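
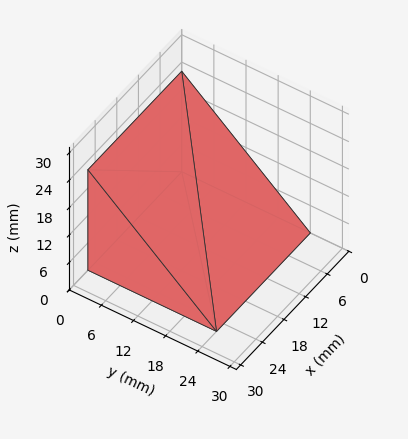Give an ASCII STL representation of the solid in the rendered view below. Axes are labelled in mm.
Reading the render: the shape is a wedge (ramp): 26 × 24 mm base, rising to 22 mm along the y=0 edge and sloping linearly to z=0 at y=24 (dimensions read to the nearest mm from the axis ticks). For the STL, each face is triangulated and given an outward normal.

solid part
  facet normal 0.0000 0.0000 -1.0000
    outer loop
      vertex 26.00 24.00 0.00
      vertex 26.00 0.00 0.00
      vertex 0.00 0.00 0.00
    endloop
  endfacet
  facet normal 0.0000 0.0000 -1.0000
    outer loop
      vertex 0.00 24.00 0.00
      vertex 26.00 24.00 0.00
      vertex 0.00 0.00 0.00
    endloop
  endfacet
  facet normal 0.0000 -1.0000 0.0000
    outer loop
      vertex 0.00 0.00 0.00
      vertex 26.00 0.00 0.00
      vertex 26.00 0.00 22.00
    endloop
  endfacet
  facet normal 0.0000 -1.0000 0.0000
    outer loop
      vertex 0.00 0.00 0.00
      vertex 26.00 0.00 22.00
      vertex 0.00 0.00 22.00
    endloop
  endfacet
  facet normal 0.0000 0.6757 0.7372
    outer loop
      vertex 0.00 0.00 22.00
      vertex 26.00 0.00 22.00
      vertex 26.00 24.00 0.00
    endloop
  endfacet
  facet normal 0.0000 0.6757 0.7372
    outer loop
      vertex 0.00 0.00 22.00
      vertex 26.00 24.00 0.00
      vertex 0.00 24.00 0.00
    endloop
  endfacet
  facet normal -1.0000 0.0000 0.0000
    outer loop
      vertex 0.00 0.00 22.00
      vertex 0.00 24.00 0.00
      vertex 0.00 0.00 0.00
    endloop
  endfacet
  facet normal 1.0000 0.0000 0.0000
    outer loop
      vertex 26.00 0.00 0.00
      vertex 26.00 24.00 0.00
      vertex 26.00 0.00 22.00
    endloop
  endfacet
endsolid part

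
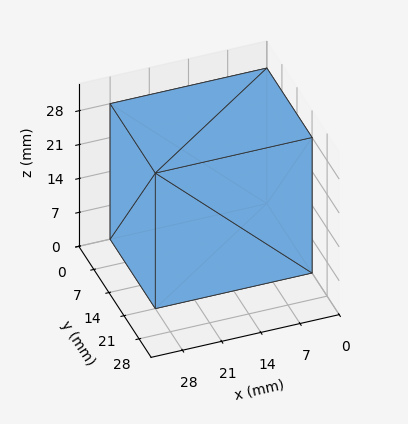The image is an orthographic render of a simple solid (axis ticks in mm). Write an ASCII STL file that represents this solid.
Reading the render: the shape is a rectangular box, roughly 28 × 21 mm footprint and 28 mm tall (dimensions read to the nearest mm from the axis ticks). For the STL, each face is triangulated and given an outward normal.

solid part
  facet normal 0.0000 0.0000 -1.0000
    outer loop
      vertex 28.00 21.00 0.00
      vertex 28.00 0.00 0.00
      vertex 0.00 0.00 0.00
    endloop
  endfacet
  facet normal 0.0000 0.0000 -1.0000
    outer loop
      vertex 0.00 21.00 0.00
      vertex 28.00 21.00 0.00
      vertex 0.00 0.00 0.00
    endloop
  endfacet
  facet normal 0.0000 0.0000 1.0000
    outer loop
      vertex 0.00 0.00 28.00
      vertex 28.00 0.00 28.00
      vertex 28.00 21.00 28.00
    endloop
  endfacet
  facet normal 0.0000 0.0000 1.0000
    outer loop
      vertex 0.00 0.00 28.00
      vertex 28.00 21.00 28.00
      vertex 0.00 21.00 28.00
    endloop
  endfacet
  facet normal 0.0000 -1.0000 0.0000
    outer loop
      vertex 0.00 0.00 0.00
      vertex 28.00 0.00 0.00
      vertex 28.00 0.00 28.00
    endloop
  endfacet
  facet normal 0.0000 -1.0000 0.0000
    outer loop
      vertex 0.00 0.00 0.00
      vertex 28.00 0.00 28.00
      vertex 0.00 0.00 28.00
    endloop
  endfacet
  facet normal 0.0000 1.0000 0.0000
    outer loop
      vertex 28.00 21.00 28.00
      vertex 28.00 21.00 0.00
      vertex 0.00 21.00 0.00
    endloop
  endfacet
  facet normal 0.0000 1.0000 0.0000
    outer loop
      vertex 0.00 21.00 28.00
      vertex 28.00 21.00 28.00
      vertex 0.00 21.00 0.00
    endloop
  endfacet
  facet normal -1.0000 0.0000 0.0000
    outer loop
      vertex 0.00 21.00 28.00
      vertex 0.00 21.00 0.00
      vertex 0.00 0.00 0.00
    endloop
  endfacet
  facet normal -1.0000 0.0000 0.0000
    outer loop
      vertex 0.00 0.00 28.00
      vertex 0.00 21.00 28.00
      vertex 0.00 0.00 0.00
    endloop
  endfacet
  facet normal 1.0000 0.0000 0.0000
    outer loop
      vertex 28.00 0.00 0.00
      vertex 28.00 21.00 0.00
      vertex 28.00 21.00 28.00
    endloop
  endfacet
  facet normal 1.0000 0.0000 0.0000
    outer loop
      vertex 28.00 0.00 0.00
      vertex 28.00 21.00 28.00
      vertex 28.00 0.00 28.00
    endloop
  endfacet
endsolid part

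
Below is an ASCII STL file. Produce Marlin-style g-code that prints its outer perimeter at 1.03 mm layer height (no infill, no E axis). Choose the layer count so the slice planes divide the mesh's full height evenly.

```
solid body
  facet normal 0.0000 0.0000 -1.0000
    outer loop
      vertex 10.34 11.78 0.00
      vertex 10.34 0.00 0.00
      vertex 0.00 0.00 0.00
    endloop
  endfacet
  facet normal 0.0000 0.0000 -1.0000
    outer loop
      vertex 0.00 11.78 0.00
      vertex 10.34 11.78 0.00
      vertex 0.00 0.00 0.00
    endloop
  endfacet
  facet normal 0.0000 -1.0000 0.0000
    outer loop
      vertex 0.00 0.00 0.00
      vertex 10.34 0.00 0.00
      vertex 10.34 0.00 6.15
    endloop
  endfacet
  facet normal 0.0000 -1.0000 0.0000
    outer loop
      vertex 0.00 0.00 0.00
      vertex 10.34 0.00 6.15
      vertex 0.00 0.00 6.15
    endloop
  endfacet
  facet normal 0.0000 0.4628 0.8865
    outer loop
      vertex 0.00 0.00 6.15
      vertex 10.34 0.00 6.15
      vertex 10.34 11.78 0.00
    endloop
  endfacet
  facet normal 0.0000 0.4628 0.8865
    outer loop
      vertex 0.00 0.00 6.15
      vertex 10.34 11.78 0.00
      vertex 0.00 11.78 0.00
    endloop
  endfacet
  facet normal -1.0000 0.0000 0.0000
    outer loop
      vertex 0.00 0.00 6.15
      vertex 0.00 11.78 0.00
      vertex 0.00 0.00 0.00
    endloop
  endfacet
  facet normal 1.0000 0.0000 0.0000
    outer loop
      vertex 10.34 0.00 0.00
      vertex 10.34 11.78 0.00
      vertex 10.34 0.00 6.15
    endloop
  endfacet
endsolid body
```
; perimeter-only toolpath
G21 ; units = mm
G90 ; absolute positioning
G28 ; home
; layer 1
G0 Z1.03
G0 X0.00 Y0.00
G1 X10.34 Y0.00
G1 X10.34 Y9.82
G1 X0.00 Y9.82
G1 X0.00 Y0.00
; layer 2
G0 Z2.05
G0 X0.00 Y0.00
G1 X10.34 Y0.00
G1 X10.34 Y7.85
G1 X0.00 Y7.85
G1 X0.00 Y0.00
; layer 3
G0 Z3.08
G0 X0.00 Y0.00
G1 X10.34 Y0.00
G1 X10.34 Y5.89
G1 X0.00 Y5.89
G1 X0.00 Y0.00
; layer 4
G0 Z4.10
G0 X0.00 Y0.00
G1 X10.34 Y0.00
G1 X10.34 Y3.93
G1 X0.00 Y3.93
G1 X0.00 Y0.00
; layer 5
G0 Z5.13
G0 X0.00 Y0.00
G1 X10.34 Y0.00
G1 X10.34 Y1.96
G1 X0.00 Y1.96
G1 X0.00 Y0.00
M2 ; end

The solid is a wedge (ramp): 10.3 × 11.8 mm base, rising to 6.15 mm along the y=0 edge and sloping linearly to z=0 at y=11.8. Slicing at Δz = 1.03 mm — 6 equal slices spanning the solid's height, so layer i sits at z = i·h/6 — gives 5 non-empty perimeters. Each is a 4-segment closed polygon; G0 lifts to the layer z and rapids to the start vertex, then G1 traces the edges. The cross-section shrinks linearly with z (the slice at the apex is degenerate and omitted).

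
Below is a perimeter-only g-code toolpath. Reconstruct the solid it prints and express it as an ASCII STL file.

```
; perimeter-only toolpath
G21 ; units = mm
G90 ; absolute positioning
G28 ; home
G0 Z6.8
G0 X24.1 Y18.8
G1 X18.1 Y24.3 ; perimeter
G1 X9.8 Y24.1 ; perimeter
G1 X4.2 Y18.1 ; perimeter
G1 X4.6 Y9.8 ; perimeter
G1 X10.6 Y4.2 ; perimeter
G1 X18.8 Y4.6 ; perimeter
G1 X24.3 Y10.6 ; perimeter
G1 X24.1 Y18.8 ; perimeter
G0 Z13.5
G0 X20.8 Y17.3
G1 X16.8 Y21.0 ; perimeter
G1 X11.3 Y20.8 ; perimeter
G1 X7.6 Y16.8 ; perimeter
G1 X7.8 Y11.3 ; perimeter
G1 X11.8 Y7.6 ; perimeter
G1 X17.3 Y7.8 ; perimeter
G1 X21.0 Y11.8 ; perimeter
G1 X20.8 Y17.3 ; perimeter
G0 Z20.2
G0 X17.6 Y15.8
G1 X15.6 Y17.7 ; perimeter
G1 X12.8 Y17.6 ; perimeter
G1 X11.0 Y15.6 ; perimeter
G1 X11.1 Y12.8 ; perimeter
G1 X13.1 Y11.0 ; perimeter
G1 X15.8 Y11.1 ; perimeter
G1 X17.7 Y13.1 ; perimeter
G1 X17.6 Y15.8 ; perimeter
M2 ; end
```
solid part
  facet normal 0.0000 0.0000 -1.0000
    outer loop
      vertex 8.3 27.3 0.0
      vertex 19.3 27.7 0.0
      vertex 27.3 20.3 0.0
    endloop
  endfacet
  facet normal 0.0000 0.0000 -1.0000
    outer loop
      vertex 0.9 19.3 0.0
      vertex 8.3 27.3 0.0
      vertex 27.3 20.3 0.0
    endloop
  endfacet
  facet normal 0.0000 0.0000 -1.0000
    outer loop
      vertex 1.3 8.3 0.0
      vertex 0.9 19.3 0.0
      vertex 27.3 20.3 0.0
    endloop
  endfacet
  facet normal 0.0000 0.0000 -1.0000
    outer loop
      vertex 9.3 0.9 0.0
      vertex 1.3 8.3 0.0
      vertex 27.3 20.3 0.0
    endloop
  endfacet
  facet normal 0.0000 0.0000 -1.0000
    outer loop
      vertex 20.3 1.3 0.0
      vertex 9.3 0.9 0.0
      vertex 27.3 20.3 0.0
    endloop
  endfacet
  facet normal 0.0000 0.0000 -1.0000
    outer loop
      vertex 27.7 9.3 0.0
      vertex 20.3 1.3 0.0
      vertex 27.3 20.3 0.0
    endloop
  endfacet
  facet normal 0.6098 0.6592 0.4401
    outer loop
      vertex 27.3 20.3 0.0
      vertex 19.3 27.7 0.0
      vertex 14.3 14.3 27.0
    endloop
  endfacet
  facet normal -0.0326 0.8977 0.4395
    outer loop
      vertex 19.3 27.7 0.0
      vertex 8.3 27.3 0.0
      vertex 14.3 14.3 27.0
    endloop
  endfacet
  facet normal -0.6592 0.6098 0.4401
    outer loop
      vertex 8.3 27.3 0.0
      vertex 0.9 19.3 0.0
      vertex 14.3 14.3 27.0
    endloop
  endfacet
  facet normal -0.8977 -0.0326 0.4395
    outer loop
      vertex 0.9 19.3 0.0
      vertex 1.3 8.3 0.0
      vertex 14.3 14.3 27.0
    endloop
  endfacet
  facet normal -0.6098 -0.6592 0.4401
    outer loop
      vertex 1.3 8.3 0.0
      vertex 9.3 0.9 0.0
      vertex 14.3 14.3 27.0
    endloop
  endfacet
  facet normal 0.0326 -0.8977 0.4395
    outer loop
      vertex 9.3 0.9 0.0
      vertex 20.3 1.3 0.0
      vertex 14.3 14.3 27.0
    endloop
  endfacet
  facet normal 0.6592 -0.6098 0.4401
    outer loop
      vertex 20.3 1.3 0.0
      vertex 27.7 9.3 0.0
      vertex 14.3 14.3 27.0
    endloop
  endfacet
  facet normal 0.8977 0.0326 0.4395
    outer loop
      vertex 27.7 9.3 0.0
      vertex 27.3 20.3 0.0
      vertex 14.3 14.3 27.0
    endloop
  endfacet
endsolid part

The G0 Z moves step by Δz≈6.8 mm. The G1 loops shrink linearly with z, so the solid tapers from its base footprint up to z≈27. Closing with a flat bottom cap and the tapered top and triangulating gives 14 facets — a regular 8-sided pyramid, base circumscribed radius ≈ 14.3 mm, apex at z ≈ 27 mm.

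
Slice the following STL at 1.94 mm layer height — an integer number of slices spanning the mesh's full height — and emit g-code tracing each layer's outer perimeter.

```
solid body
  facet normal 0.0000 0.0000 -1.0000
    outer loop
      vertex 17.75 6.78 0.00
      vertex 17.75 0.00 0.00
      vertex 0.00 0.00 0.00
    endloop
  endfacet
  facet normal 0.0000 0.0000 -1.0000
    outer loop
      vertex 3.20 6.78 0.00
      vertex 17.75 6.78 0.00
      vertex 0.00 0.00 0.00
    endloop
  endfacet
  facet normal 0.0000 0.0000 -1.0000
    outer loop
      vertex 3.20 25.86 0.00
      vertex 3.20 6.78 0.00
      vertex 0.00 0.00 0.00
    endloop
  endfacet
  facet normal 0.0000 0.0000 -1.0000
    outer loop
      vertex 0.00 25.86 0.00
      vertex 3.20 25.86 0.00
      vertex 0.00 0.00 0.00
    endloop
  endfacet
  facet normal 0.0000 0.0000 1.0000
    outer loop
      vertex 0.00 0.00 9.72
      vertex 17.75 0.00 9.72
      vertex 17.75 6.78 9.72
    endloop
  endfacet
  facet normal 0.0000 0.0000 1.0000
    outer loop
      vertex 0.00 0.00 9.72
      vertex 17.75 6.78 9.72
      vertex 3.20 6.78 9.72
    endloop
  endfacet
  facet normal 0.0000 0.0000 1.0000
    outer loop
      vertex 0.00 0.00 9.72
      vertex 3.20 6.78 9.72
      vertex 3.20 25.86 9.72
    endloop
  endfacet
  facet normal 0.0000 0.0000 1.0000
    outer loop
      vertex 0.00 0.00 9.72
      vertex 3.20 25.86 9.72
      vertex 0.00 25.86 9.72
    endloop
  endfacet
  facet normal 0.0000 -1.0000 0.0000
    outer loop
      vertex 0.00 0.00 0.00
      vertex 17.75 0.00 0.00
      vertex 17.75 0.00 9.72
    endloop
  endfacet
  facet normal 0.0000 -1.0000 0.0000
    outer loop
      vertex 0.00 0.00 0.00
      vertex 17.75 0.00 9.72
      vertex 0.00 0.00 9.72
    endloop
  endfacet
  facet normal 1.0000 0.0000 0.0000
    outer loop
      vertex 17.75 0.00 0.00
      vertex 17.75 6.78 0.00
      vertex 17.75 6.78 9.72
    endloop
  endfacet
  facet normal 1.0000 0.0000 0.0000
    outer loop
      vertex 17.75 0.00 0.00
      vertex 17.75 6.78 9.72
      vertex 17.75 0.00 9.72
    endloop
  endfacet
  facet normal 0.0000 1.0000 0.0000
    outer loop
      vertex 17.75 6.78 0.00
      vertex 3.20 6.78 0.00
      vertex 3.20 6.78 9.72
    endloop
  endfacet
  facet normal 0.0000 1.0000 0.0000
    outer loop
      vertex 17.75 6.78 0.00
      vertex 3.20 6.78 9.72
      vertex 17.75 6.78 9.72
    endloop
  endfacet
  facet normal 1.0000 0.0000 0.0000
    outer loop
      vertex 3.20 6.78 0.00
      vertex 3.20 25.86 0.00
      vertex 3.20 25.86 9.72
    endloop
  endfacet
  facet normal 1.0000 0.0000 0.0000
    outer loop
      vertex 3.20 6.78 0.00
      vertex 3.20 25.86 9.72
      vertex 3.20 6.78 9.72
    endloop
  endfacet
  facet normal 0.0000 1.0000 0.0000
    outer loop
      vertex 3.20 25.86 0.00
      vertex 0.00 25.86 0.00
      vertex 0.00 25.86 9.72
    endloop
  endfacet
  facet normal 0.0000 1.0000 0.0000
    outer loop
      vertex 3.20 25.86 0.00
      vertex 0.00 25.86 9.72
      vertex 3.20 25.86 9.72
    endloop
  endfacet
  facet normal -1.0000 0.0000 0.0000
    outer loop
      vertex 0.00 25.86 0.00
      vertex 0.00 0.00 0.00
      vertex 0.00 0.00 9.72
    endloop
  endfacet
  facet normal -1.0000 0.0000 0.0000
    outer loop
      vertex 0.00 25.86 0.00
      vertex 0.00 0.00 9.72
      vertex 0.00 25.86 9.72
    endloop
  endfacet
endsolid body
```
; perimeter-only toolpath
G21 ; units = mm
G90 ; absolute positioning
G28 ; home
; layer 1
G0 Z1.94
G0 X0.00 Y0.00
G1 X17.75 Y0.00
G1 X17.75 Y6.78
G1 X3.20 Y6.78
G1 X3.20 Y25.86
G1 X0.00 Y25.86
G1 X0.00 Y0.00
; layer 2
G0 Z3.89
G0 X0.00 Y0.00
G1 X17.75 Y0.00
G1 X17.75 Y6.78
G1 X3.20 Y6.78
G1 X3.20 Y25.86
G1 X0.00 Y25.86
G1 X0.00 Y0.00
; layer 3
G0 Z5.83
G0 X0.00 Y0.00
G1 X17.75 Y0.00
G1 X17.75 Y6.78
G1 X3.20 Y6.78
G1 X3.20 Y25.86
G1 X0.00 Y25.86
G1 X0.00 Y0.00
; layer 4
G0 Z7.78
G0 X0.00 Y0.00
G1 X17.75 Y0.00
G1 X17.75 Y6.78
G1 X3.20 Y6.78
G1 X3.20 Y25.86
G1 X0.00 Y25.86
G1 X0.00 Y0.00
; layer 5
G0 Z9.72
G0 X0.00 Y0.00
G1 X17.75 Y0.00
G1 X17.75 Y6.78
G1 X3.20 Y6.78
G1 X3.20 Y25.86
G1 X0.00 Y25.86
G1 X0.00 Y0.00
M2 ; end

The solid is an L-shaped prism: outer 17.8 × 25.9 mm, arm thicknesses ≈ 6.78 mm (horizontal) and 3.2 mm (vertical), extruded 9.72 mm in z. Slicing at Δz = 1.94 mm — 5 equal slices spanning the solid's height, so layer i sits at z = i·h/5 — gives 5 non-empty perimeters. Each is a 6-segment closed polygon; G0 lifts to the layer z and rapids to the start vertex, then G1 traces the edges.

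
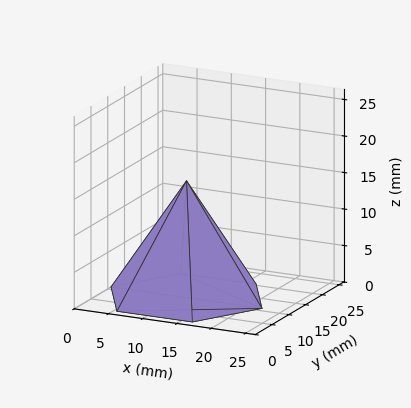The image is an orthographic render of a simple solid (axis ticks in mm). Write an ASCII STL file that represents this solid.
Reading the render: the shape is a regular 6-sided pyramid, base circumscribed radius ≈ 11 mm, apex at z ≈ 16 mm (dimensions read to the nearest mm from the axis ticks). For the STL, each face is triangulated and given an outward normal.

solid part
  facet normal 0.0000 0.0000 -1.0000
    outer loop
      vertex 5.5 20.5 0.0
      vertex 16.5 20.5 0.0
      vertex 22.0 11.0 0.0
    endloop
  endfacet
  facet normal 0.0000 0.0000 -1.0000
    outer loop
      vertex 0.0 11.0 0.0
      vertex 5.5 20.5 0.0
      vertex 22.0 11.0 0.0
    endloop
  endfacet
  facet normal 0.0000 0.0000 -1.0000
    outer loop
      vertex 5.5 1.5 0.0
      vertex 0.0 11.0 0.0
      vertex 22.0 11.0 0.0
    endloop
  endfacet
  facet normal 0.0000 0.0000 -1.0000
    outer loop
      vertex 16.5 1.5 0.0
      vertex 5.5 1.5 0.0
      vertex 22.0 11.0 0.0
    endloop
  endfacet
  facet normal 0.7437 0.4306 0.5113
    outer loop
      vertex 22.0 11.0 0.0
      vertex 16.5 20.5 0.0
      vertex 11.0 11.0 16.0
    endloop
  endfacet
  facet normal 0.0000 0.8599 0.5105
    outer loop
      vertex 16.5 20.5 0.0
      vertex 5.5 20.5 0.0
      vertex 11.0 11.0 16.0
    endloop
  endfacet
  facet normal -0.7437 0.4306 0.5113
    outer loop
      vertex 5.5 20.5 0.0
      vertex 0.0 11.0 0.0
      vertex 11.0 11.0 16.0
    endloop
  endfacet
  facet normal -0.7437 -0.4306 0.5113
    outer loop
      vertex 0.0 11.0 0.0
      vertex 5.5 1.5 0.0
      vertex 11.0 11.0 16.0
    endloop
  endfacet
  facet normal 0.0000 -0.8599 0.5105
    outer loop
      vertex 5.5 1.5 0.0
      vertex 16.5 1.5 0.0
      vertex 11.0 11.0 16.0
    endloop
  endfacet
  facet normal 0.7437 -0.4306 0.5113
    outer loop
      vertex 16.5 1.5 0.0
      vertex 22.0 11.0 0.0
      vertex 11.0 11.0 16.0
    endloop
  endfacet
endsolid part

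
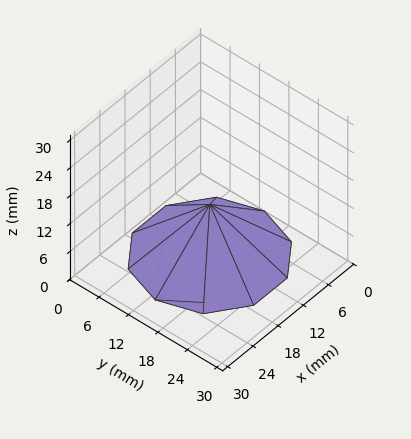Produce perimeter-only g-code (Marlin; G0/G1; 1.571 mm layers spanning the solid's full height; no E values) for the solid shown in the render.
Reading the render: the shape is a regular 10-sided pyramid, base circumscribed radius ≈ 13 mm, apex at z ≈ 11 mm (dimensions read to the nearest mm from the axis ticks). For the g-code, the solid's height is divided into equal slices at the stated Δz and each level perimeter traced with G1 moves after a G0 lift.

; perimeter-only toolpath
G21 ; units = mm
G90 ; absolute positioning
G28 ; home
; layer 1
G0 Z1.571
G0 X24.143 Y13.000
G1 X22.015 Y19.549
G1 X16.443 Y23.598
G1 X9.557 Y23.598
G1 X3.985 Y19.549
G1 X1.857 Y13.000
G1 X3.985 Y6.451
G1 X9.557 Y2.402
G1 X16.443 Y2.402
G1 X22.015 Y6.451
G1 X24.143 Y13.000
; layer 2
G0 Z3.143
G0 X22.286 Y13.000
G1 X20.512 Y18.458
G1 X15.869 Y21.831
G1 X10.131 Y21.831
G1 X5.488 Y18.458
G1 X3.714 Y13.000
G1 X5.488 Y7.542
G1 X10.131 Y4.169
G1 X15.869 Y4.169
G1 X20.512 Y7.542
G1 X22.286 Y13.000
; layer 3
G0 Z4.714
G0 X20.429 Y13.000
G1 X19.010 Y17.366
G1 X15.295 Y20.065
G1 X10.705 Y20.065
G1 X6.990 Y17.366
G1 X5.571 Y13.000
G1 X6.990 Y8.634
G1 X10.705 Y5.935
G1 X15.295 Y5.935
G1 X19.010 Y8.634
G1 X20.429 Y13.000
; layer 4
G0 Z6.286
G0 X18.571 Y13.000
G1 X17.507 Y16.275
G1 X14.722 Y18.299
G1 X11.278 Y18.299
G1 X8.493 Y16.275
G1 X7.429 Y13.000
G1 X8.493 Y9.725
G1 X11.278 Y7.701
G1 X14.722 Y7.701
G1 X17.507 Y9.725
G1 X18.571 Y13.000
; layer 5
G0 Z7.857
G0 X16.714 Y13.000
G1 X16.005 Y15.183
G1 X14.148 Y16.533
G1 X11.852 Y16.533
G1 X9.995 Y15.183
G1 X9.286 Y13.000
G1 X9.995 Y10.817
G1 X11.852 Y9.467
G1 X14.148 Y9.467
G1 X16.005 Y10.817
G1 X16.714 Y13.000
; layer 6
G0 Z9.429
G0 X14.857 Y13.000
G1 X14.502 Y14.092
G1 X13.574 Y14.766
G1 X12.426 Y14.766
G1 X11.498 Y14.092
G1 X11.143 Y13.000
G1 X11.498 Y11.908
G1 X12.426 Y11.234
G1 X13.574 Y11.234
G1 X14.502 Y11.908
G1 X14.857 Y13.000
M2 ; end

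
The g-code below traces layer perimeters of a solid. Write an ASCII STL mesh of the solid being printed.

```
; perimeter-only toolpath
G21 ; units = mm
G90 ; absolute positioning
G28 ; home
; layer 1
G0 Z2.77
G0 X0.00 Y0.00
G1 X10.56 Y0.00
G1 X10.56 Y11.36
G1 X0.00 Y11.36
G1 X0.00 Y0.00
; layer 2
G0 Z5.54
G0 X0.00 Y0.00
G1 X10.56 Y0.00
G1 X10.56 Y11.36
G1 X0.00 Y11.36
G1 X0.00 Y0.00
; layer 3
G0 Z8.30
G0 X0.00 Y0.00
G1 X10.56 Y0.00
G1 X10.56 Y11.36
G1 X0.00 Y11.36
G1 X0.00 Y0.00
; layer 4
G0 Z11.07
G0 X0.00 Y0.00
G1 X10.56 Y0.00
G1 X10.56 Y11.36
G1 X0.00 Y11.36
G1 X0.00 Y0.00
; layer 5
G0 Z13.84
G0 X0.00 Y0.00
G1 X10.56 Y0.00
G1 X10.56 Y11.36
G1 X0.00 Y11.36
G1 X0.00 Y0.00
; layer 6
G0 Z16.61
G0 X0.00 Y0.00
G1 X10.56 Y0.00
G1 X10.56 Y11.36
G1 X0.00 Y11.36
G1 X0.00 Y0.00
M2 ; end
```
solid part
  facet normal 0.0000 0.0000 -1.0000
    outer loop
      vertex 10.56 11.36 0.00
      vertex 10.56 0.00 0.00
      vertex 0.00 0.00 0.00
    endloop
  endfacet
  facet normal 0.0000 0.0000 -1.0000
    outer loop
      vertex 0.00 11.36 0.00
      vertex 10.56 11.36 0.00
      vertex 0.00 0.00 0.00
    endloop
  endfacet
  facet normal 0.0000 0.0000 1.0000
    outer loop
      vertex 0.00 0.00 16.61
      vertex 10.56 0.00 16.61
      vertex 10.56 11.36 16.61
    endloop
  endfacet
  facet normal 0.0000 0.0000 1.0000
    outer loop
      vertex 0.00 0.00 16.61
      vertex 10.56 11.36 16.61
      vertex 0.00 11.36 16.61
    endloop
  endfacet
  facet normal 0.0000 -1.0000 0.0000
    outer loop
      vertex 0.00 0.00 0.00
      vertex 10.56 0.00 0.00
      vertex 10.56 0.00 16.61
    endloop
  endfacet
  facet normal 0.0000 -1.0000 0.0000
    outer loop
      vertex 0.00 0.00 0.00
      vertex 10.56 0.00 16.61
      vertex 0.00 0.00 16.61
    endloop
  endfacet
  facet normal 0.0000 1.0000 0.0000
    outer loop
      vertex 10.56 11.36 16.61
      vertex 10.56 11.36 0.00
      vertex 0.00 11.36 0.00
    endloop
  endfacet
  facet normal 0.0000 1.0000 0.0000
    outer loop
      vertex 0.00 11.36 16.61
      vertex 10.56 11.36 16.61
      vertex 0.00 11.36 0.00
    endloop
  endfacet
  facet normal -1.0000 0.0000 0.0000
    outer loop
      vertex 0.00 11.36 16.61
      vertex 0.00 11.36 0.00
      vertex 0.00 0.00 0.00
    endloop
  endfacet
  facet normal -1.0000 0.0000 0.0000
    outer loop
      vertex 0.00 0.00 16.61
      vertex 0.00 11.36 16.61
      vertex 0.00 0.00 0.00
    endloop
  endfacet
  facet normal 1.0000 0.0000 0.0000
    outer loop
      vertex 10.56 0.00 0.00
      vertex 10.56 11.36 0.00
      vertex 10.56 11.36 16.61
    endloop
  endfacet
  facet normal 1.0000 0.0000 0.0000
    outer loop
      vertex 10.56 0.00 0.00
      vertex 10.56 11.36 16.61
      vertex 10.56 0.00 16.61
    endloop
  endfacet
endsolid part

The G0 Z moves step by Δz≈2.77 mm. Every layer's G1 loop is the same polygon, so the solid is a straight extrusion of it from z=0 to z≈16.6. Closing with flat bottom and top caps and triangulating gives 12 facets — a rectangular box, roughly 10.6 × 11.4 mm footprint and 16.6 mm tall.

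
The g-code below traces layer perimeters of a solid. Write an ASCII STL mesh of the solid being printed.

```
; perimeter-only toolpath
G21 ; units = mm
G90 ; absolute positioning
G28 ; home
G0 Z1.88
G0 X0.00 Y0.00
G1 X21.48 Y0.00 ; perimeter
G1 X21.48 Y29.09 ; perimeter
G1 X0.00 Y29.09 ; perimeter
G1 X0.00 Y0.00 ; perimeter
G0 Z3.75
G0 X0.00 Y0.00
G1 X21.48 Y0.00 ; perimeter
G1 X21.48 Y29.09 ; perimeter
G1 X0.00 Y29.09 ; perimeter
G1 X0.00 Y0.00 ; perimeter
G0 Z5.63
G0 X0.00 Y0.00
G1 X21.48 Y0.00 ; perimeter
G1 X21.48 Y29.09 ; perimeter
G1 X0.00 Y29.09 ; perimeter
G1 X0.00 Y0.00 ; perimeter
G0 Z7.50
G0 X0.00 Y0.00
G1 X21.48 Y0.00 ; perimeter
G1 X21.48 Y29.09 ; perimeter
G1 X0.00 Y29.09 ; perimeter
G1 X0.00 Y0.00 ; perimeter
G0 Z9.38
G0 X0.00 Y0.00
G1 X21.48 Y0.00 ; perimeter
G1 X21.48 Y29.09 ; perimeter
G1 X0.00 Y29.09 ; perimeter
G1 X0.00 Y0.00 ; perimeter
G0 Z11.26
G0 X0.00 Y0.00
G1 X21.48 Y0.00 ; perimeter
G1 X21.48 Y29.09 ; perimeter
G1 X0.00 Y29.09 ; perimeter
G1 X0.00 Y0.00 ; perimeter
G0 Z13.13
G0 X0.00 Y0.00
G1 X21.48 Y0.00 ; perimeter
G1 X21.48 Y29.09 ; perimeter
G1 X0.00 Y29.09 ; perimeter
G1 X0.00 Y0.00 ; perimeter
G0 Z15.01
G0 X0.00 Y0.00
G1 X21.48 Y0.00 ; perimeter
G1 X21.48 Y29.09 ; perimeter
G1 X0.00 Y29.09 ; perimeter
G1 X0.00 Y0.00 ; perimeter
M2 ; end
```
solid part
  facet normal 0.0000 0.0000 -1.0000
    outer loop
      vertex 21.48 29.09 0.00
      vertex 21.48 0.00 0.00
      vertex 0.00 0.00 0.00
    endloop
  endfacet
  facet normal 0.0000 0.0000 -1.0000
    outer loop
      vertex 0.00 29.09 0.00
      vertex 21.48 29.09 0.00
      vertex 0.00 0.00 0.00
    endloop
  endfacet
  facet normal 0.0000 0.0000 1.0000
    outer loop
      vertex 0.00 0.00 15.01
      vertex 21.48 0.00 15.01
      vertex 21.48 29.09 15.01
    endloop
  endfacet
  facet normal 0.0000 0.0000 1.0000
    outer loop
      vertex 0.00 0.00 15.01
      vertex 21.48 29.09 15.01
      vertex 0.00 29.09 15.01
    endloop
  endfacet
  facet normal 0.0000 -1.0000 0.0000
    outer loop
      vertex 0.00 0.00 0.00
      vertex 21.48 0.00 0.00
      vertex 21.48 0.00 15.01
    endloop
  endfacet
  facet normal 0.0000 -1.0000 0.0000
    outer loop
      vertex 0.00 0.00 0.00
      vertex 21.48 0.00 15.01
      vertex 0.00 0.00 15.01
    endloop
  endfacet
  facet normal 0.0000 1.0000 0.0000
    outer loop
      vertex 21.48 29.09 15.01
      vertex 21.48 29.09 0.00
      vertex 0.00 29.09 0.00
    endloop
  endfacet
  facet normal 0.0000 1.0000 0.0000
    outer loop
      vertex 0.00 29.09 15.01
      vertex 21.48 29.09 15.01
      vertex 0.00 29.09 0.00
    endloop
  endfacet
  facet normal -1.0000 0.0000 0.0000
    outer loop
      vertex 0.00 29.09 15.01
      vertex 0.00 29.09 0.00
      vertex 0.00 0.00 0.00
    endloop
  endfacet
  facet normal -1.0000 0.0000 0.0000
    outer loop
      vertex 0.00 0.00 15.01
      vertex 0.00 29.09 15.01
      vertex 0.00 0.00 0.00
    endloop
  endfacet
  facet normal 1.0000 0.0000 0.0000
    outer loop
      vertex 21.48 0.00 0.00
      vertex 21.48 29.09 0.00
      vertex 21.48 29.09 15.01
    endloop
  endfacet
  facet normal 1.0000 0.0000 0.0000
    outer loop
      vertex 21.48 0.00 0.00
      vertex 21.48 29.09 15.01
      vertex 21.48 0.00 15.01
    endloop
  endfacet
endsolid part

The G0 Z moves step by Δz≈1.88 mm. Every layer's G1 loop is the same polygon, so the solid is a straight extrusion of it from z=0 to z≈15. Closing with flat bottom and top caps and triangulating gives 12 facets — a rectangular box, roughly 21.5 × 29.1 mm footprint and 15 mm tall.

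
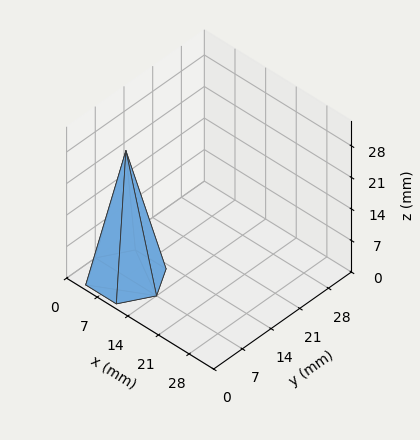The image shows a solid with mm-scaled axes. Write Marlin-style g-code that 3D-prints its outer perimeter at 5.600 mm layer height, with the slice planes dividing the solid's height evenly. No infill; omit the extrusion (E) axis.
Reading the render: the shape is a regular 6-sided pyramid, base circumscribed radius ≈ 7 mm, apex at z ≈ 28 mm (dimensions read to the nearest mm from the axis ticks). For the g-code, the solid's height is divided into equal slices at the stated Δz and each level perimeter traced with G1 moves after a G0 lift.

; perimeter-only toolpath
G21 ; units = mm
G90 ; absolute positioning
G28 ; home
; layer 1
G0 Z5.600
G0 X12.600 Y7.000
G1 X9.800 Y11.850
G1 X4.200 Y11.850
G1 X1.400 Y7.000
G1 X4.200 Y2.150
G1 X9.800 Y2.150
G1 X12.600 Y7.000
; layer 2
G0 Z11.200
G0 X11.200 Y7.000
G1 X9.100 Y10.637
G1 X4.900 Y10.637
G1 X2.800 Y7.000
G1 X4.900 Y3.363
G1 X9.100 Y3.363
G1 X11.200 Y7.000
; layer 3
G0 Z16.800
G0 X9.800 Y7.000
G1 X8.400 Y9.425
G1 X5.600 Y9.425
G1 X4.200 Y7.000
G1 X5.600 Y4.575
G1 X8.400 Y4.575
G1 X9.800 Y7.000
; layer 4
G0 Z22.400
G0 X8.400 Y7.000
G1 X7.700 Y8.212
G1 X6.300 Y8.212
G1 X5.600 Y7.000
G1 X6.300 Y5.788
G1 X7.700 Y5.788
G1 X8.400 Y7.000
M2 ; end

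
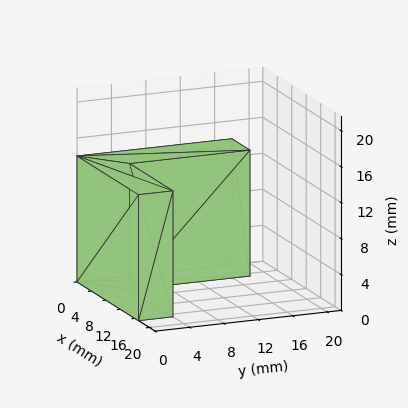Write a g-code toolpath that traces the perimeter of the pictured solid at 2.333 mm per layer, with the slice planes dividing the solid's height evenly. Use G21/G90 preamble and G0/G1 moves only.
Reading the render: the shape is an L-shaped prism: outer 17 × 18 mm, arm thicknesses ≈ 4 mm (horizontal) and 5 mm (vertical), extruded 14 mm in z (dimensions read to the nearest mm from the axis ticks). For the g-code, the solid's height is divided into equal slices at the stated Δz and each level perimeter traced with G1 moves after a G0 lift.

; perimeter-only toolpath
G21 ; units = mm
G90 ; absolute positioning
G28 ; home
; layer 1
G0 Z2.333
G0 X0.000 Y0.000
G1 X17.000 Y0.000
G1 X17.000 Y4.000
G1 X5.000 Y4.000
G1 X5.000 Y18.000
G1 X0.000 Y18.000
G1 X0.000 Y0.000
; layer 2
G0 Z4.667
G0 X0.000 Y0.000
G1 X17.000 Y0.000
G1 X17.000 Y4.000
G1 X5.000 Y4.000
G1 X5.000 Y18.000
G1 X0.000 Y18.000
G1 X0.000 Y0.000
; layer 3
G0 Z7.000
G0 X0.000 Y0.000
G1 X17.000 Y0.000
G1 X17.000 Y4.000
G1 X5.000 Y4.000
G1 X5.000 Y18.000
G1 X0.000 Y18.000
G1 X0.000 Y0.000
; layer 4
G0 Z9.333
G0 X0.000 Y0.000
G1 X17.000 Y0.000
G1 X17.000 Y4.000
G1 X5.000 Y4.000
G1 X5.000 Y18.000
G1 X0.000 Y18.000
G1 X0.000 Y0.000
; layer 5
G0 Z11.667
G0 X0.000 Y0.000
G1 X17.000 Y0.000
G1 X17.000 Y4.000
G1 X5.000 Y4.000
G1 X5.000 Y18.000
G1 X0.000 Y18.000
G1 X0.000 Y0.000
; layer 6
G0 Z14.000
G0 X0.000 Y0.000
G1 X17.000 Y0.000
G1 X17.000 Y4.000
G1 X5.000 Y4.000
G1 X5.000 Y18.000
G1 X0.000 Y18.000
G1 X0.000 Y0.000
M2 ; end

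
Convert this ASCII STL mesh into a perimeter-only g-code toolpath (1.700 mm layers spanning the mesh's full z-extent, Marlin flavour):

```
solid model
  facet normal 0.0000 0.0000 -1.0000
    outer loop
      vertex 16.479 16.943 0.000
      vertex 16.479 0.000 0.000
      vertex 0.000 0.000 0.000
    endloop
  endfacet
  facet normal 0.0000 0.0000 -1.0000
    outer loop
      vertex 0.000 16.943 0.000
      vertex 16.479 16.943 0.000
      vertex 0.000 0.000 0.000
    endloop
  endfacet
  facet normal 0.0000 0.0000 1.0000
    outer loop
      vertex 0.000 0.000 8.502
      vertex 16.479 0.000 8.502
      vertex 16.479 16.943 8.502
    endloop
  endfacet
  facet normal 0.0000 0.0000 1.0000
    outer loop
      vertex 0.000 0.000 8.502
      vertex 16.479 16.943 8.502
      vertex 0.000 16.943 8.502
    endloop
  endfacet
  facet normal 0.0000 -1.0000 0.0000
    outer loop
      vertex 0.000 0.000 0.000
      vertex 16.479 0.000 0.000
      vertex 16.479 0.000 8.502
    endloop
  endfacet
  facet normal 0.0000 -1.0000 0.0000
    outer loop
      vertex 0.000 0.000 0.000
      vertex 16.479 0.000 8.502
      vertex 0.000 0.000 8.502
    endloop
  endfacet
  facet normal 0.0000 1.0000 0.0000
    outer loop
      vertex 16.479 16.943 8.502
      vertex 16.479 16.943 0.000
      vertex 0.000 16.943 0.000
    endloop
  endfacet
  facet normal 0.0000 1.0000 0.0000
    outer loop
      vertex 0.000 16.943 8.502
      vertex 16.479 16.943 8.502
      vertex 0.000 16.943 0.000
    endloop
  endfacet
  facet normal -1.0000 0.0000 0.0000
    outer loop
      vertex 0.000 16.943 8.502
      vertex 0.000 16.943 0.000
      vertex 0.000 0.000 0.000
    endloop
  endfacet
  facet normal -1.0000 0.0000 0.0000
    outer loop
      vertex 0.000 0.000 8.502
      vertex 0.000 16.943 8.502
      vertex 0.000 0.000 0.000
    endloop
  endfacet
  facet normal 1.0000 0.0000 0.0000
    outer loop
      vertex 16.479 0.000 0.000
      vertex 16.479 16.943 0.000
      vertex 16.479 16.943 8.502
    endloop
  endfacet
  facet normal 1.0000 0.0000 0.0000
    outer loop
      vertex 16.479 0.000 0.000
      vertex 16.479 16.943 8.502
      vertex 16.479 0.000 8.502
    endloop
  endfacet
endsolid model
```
; perimeter-only toolpath
G21 ; units = mm
G90 ; absolute positioning
G28 ; home
; layer 1
G0 Z1.700
G0 X0.000 Y0.000
G1 X16.479 Y0.000
G1 X16.479 Y16.943
G1 X0.000 Y16.943
G1 X0.000 Y0.000
; layer 2
G0 Z3.401
G0 X0.000 Y0.000
G1 X16.479 Y0.000
G1 X16.479 Y16.943
G1 X0.000 Y16.943
G1 X0.000 Y0.000
; layer 3
G0 Z5.101
G0 X0.000 Y0.000
G1 X16.479 Y0.000
G1 X16.479 Y16.943
G1 X0.000 Y16.943
G1 X0.000 Y0.000
; layer 4
G0 Z6.802
G0 X0.000 Y0.000
G1 X16.479 Y0.000
G1 X16.479 Y16.943
G1 X0.000 Y16.943
G1 X0.000 Y0.000
; layer 5
G0 Z8.502
G0 X0.000 Y0.000
G1 X16.479 Y0.000
G1 X16.479 Y16.943
G1 X0.000 Y16.943
G1 X0.000 Y0.000
M2 ; end

The solid is a rectangular box, roughly 16.5 × 16.9 mm footprint and 8.5 mm tall. Slicing at Δz = 1.700 mm — 5 equal slices spanning the solid's height, so layer i sits at z = i·h/5 — gives 5 non-empty perimeters. Each is a 4-segment closed polygon; G0 lifts to the layer z and rapids to the start vertex, then G1 traces the edges.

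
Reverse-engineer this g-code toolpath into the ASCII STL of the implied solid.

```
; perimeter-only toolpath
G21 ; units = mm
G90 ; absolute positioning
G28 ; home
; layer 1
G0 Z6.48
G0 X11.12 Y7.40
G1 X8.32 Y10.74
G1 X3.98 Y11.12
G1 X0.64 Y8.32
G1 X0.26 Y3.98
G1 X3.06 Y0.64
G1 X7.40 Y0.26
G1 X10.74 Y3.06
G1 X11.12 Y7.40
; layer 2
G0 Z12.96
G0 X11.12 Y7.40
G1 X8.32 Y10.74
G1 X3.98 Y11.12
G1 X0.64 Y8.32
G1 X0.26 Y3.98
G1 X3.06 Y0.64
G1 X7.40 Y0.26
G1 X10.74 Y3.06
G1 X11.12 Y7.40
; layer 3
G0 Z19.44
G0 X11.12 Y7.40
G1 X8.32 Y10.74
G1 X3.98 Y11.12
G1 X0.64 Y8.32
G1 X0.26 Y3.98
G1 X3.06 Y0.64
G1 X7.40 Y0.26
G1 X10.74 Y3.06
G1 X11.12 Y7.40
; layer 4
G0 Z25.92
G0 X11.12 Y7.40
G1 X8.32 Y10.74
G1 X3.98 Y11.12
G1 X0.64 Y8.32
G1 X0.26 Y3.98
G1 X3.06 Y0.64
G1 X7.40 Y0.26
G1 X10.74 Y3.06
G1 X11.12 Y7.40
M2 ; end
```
solid part
  facet normal 0.0000 0.0000 -1.0000
    outer loop
      vertex 3.98 11.12 0.00
      vertex 8.32 10.74 0.00
      vertex 11.12 7.40 0.00
    endloop
  endfacet
  facet normal 0.0000 0.0000 -1.0000
    outer loop
      vertex 0.64 8.32 0.00
      vertex 3.98 11.12 0.00
      vertex 11.12 7.40 0.00
    endloop
  endfacet
  facet normal 0.0000 0.0000 -1.0000
    outer loop
      vertex 0.26 3.98 0.00
      vertex 0.64 8.32 0.00
      vertex 11.12 7.40 0.00
    endloop
  endfacet
  facet normal 0.0000 0.0000 -1.0000
    outer loop
      vertex 3.06 0.64 0.00
      vertex 0.26 3.98 0.00
      vertex 11.12 7.40 0.00
    endloop
  endfacet
  facet normal 0.0000 0.0000 -1.0000
    outer loop
      vertex 7.40 0.26 0.00
      vertex 3.06 0.64 0.00
      vertex 11.12 7.40 0.00
    endloop
  endfacet
  facet normal 0.0000 0.0000 -1.0000
    outer loop
      vertex 10.74 3.06 0.00
      vertex 7.40 0.26 0.00
      vertex 11.12 7.40 0.00
    endloop
  endfacet
  facet normal 0.0000 0.0000 1.0000
    outer loop
      vertex 11.12 7.40 25.92
      vertex 8.32 10.74 25.92
      vertex 3.98 11.12 25.92
    endloop
  endfacet
  facet normal 0.0000 0.0000 1.0000
    outer loop
      vertex 11.12 7.40 25.92
      vertex 3.98 11.12 25.92
      vertex 0.64 8.32 25.92
    endloop
  endfacet
  facet normal 0.0000 0.0000 1.0000
    outer loop
      vertex 11.12 7.40 25.92
      vertex 0.64 8.32 25.92
      vertex 0.26 3.98 25.92
    endloop
  endfacet
  facet normal 0.0000 0.0000 1.0000
    outer loop
      vertex 11.12 7.40 25.92
      vertex 0.26 3.98 25.92
      vertex 3.06 0.64 25.92
    endloop
  endfacet
  facet normal 0.0000 0.0000 1.0000
    outer loop
      vertex 11.12 7.40 25.92
      vertex 3.06 0.64 25.92
      vertex 7.40 0.26 25.92
    endloop
  endfacet
  facet normal 0.0000 0.0000 1.0000
    outer loop
      vertex 11.12 7.40 25.92
      vertex 7.40 0.26 25.92
      vertex 10.74 3.06 25.92
    endloop
  endfacet
  facet normal 0.7663 0.6424 0.0000
    outer loop
      vertex 11.12 7.40 0.00
      vertex 8.32 10.74 0.00
      vertex 8.32 10.74 25.92
    endloop
  endfacet
  facet normal 0.7663 0.6424 0.0000
    outer loop
      vertex 11.12 7.40 0.00
      vertex 8.32 10.74 25.92
      vertex 11.12 7.40 25.92
    endloop
  endfacet
  facet normal 0.0872 0.9962 0.0000
    outer loop
      vertex 8.32 10.74 0.00
      vertex 3.98 11.12 0.00
      vertex 3.98 11.12 25.92
    endloop
  endfacet
  facet normal 0.0872 0.9962 0.0000
    outer loop
      vertex 8.32 10.74 0.00
      vertex 3.98 11.12 25.92
      vertex 8.32 10.74 25.92
    endloop
  endfacet
  facet normal -0.6424 0.7663 0.0000
    outer loop
      vertex 3.98 11.12 0.00
      vertex 0.64 8.32 0.00
      vertex 0.64 8.32 25.92
    endloop
  endfacet
  facet normal -0.6424 0.7663 0.0000
    outer loop
      vertex 3.98 11.12 0.00
      vertex 0.64 8.32 25.92
      vertex 3.98 11.12 25.92
    endloop
  endfacet
  facet normal -0.9962 0.0872 0.0000
    outer loop
      vertex 0.64 8.32 0.00
      vertex 0.26 3.98 0.00
      vertex 0.26 3.98 25.92
    endloop
  endfacet
  facet normal -0.9962 0.0872 0.0000
    outer loop
      vertex 0.64 8.32 0.00
      vertex 0.26 3.98 25.92
      vertex 0.64 8.32 25.92
    endloop
  endfacet
  facet normal -0.7663 -0.6424 0.0000
    outer loop
      vertex 0.26 3.98 0.00
      vertex 3.06 0.64 0.00
      vertex 3.06 0.64 25.92
    endloop
  endfacet
  facet normal -0.7663 -0.6424 0.0000
    outer loop
      vertex 0.26 3.98 0.00
      vertex 3.06 0.64 25.92
      vertex 0.26 3.98 25.92
    endloop
  endfacet
  facet normal -0.0872 -0.9962 0.0000
    outer loop
      vertex 3.06 0.64 0.00
      vertex 7.40 0.26 0.00
      vertex 7.40 0.26 25.92
    endloop
  endfacet
  facet normal -0.0872 -0.9962 0.0000
    outer loop
      vertex 3.06 0.64 0.00
      vertex 7.40 0.26 25.92
      vertex 3.06 0.64 25.92
    endloop
  endfacet
  facet normal 0.6424 -0.7663 0.0000
    outer loop
      vertex 7.40 0.26 0.00
      vertex 10.74 3.06 0.00
      vertex 10.74 3.06 25.92
    endloop
  endfacet
  facet normal 0.6424 -0.7663 0.0000
    outer loop
      vertex 7.40 0.26 0.00
      vertex 10.74 3.06 25.92
      vertex 7.40 0.26 25.92
    endloop
  endfacet
  facet normal 0.9962 -0.0872 0.0000
    outer loop
      vertex 10.74 3.06 0.00
      vertex 11.12 7.40 0.00
      vertex 11.12 7.40 25.92
    endloop
  endfacet
  facet normal 0.9962 -0.0872 0.0000
    outer loop
      vertex 10.74 3.06 0.00
      vertex 11.12 7.40 25.92
      vertex 10.74 3.06 25.92
    endloop
  endfacet
endsolid part

The G0 Z moves step by Δz≈6.48 mm. Every layer's G1 loop is the same polygon, so the solid is a straight extrusion of it from z=0 to z≈25.9. Closing with flat bottom and top caps and triangulating gives 28 facets — a regular 8-sided prism (a cylinder approximated with 8 flat sides), circumscribed radius ≈ 5.69 mm, height ≈ 25.9 mm.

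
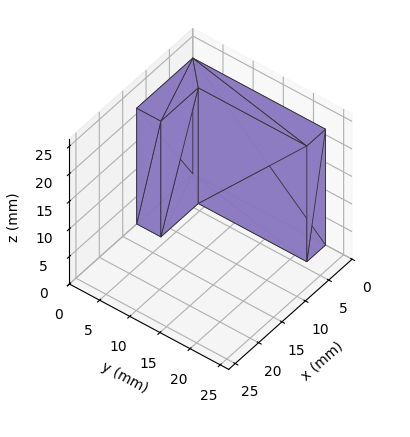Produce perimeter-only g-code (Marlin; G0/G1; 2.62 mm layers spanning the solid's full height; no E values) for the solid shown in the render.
Reading the render: the shape is an L-shaped prism: outer 12 × 22 mm, arm thicknesses ≈ 4 mm (horizontal) and 4 mm (vertical), extruded 21 mm in z (dimensions read to the nearest mm from the axis ticks). For the g-code, the solid's height is divided into equal slices at the stated Δz and each level perimeter traced with G1 moves after a G0 lift.

; perimeter-only toolpath
G21 ; units = mm
G90 ; absolute positioning
G28 ; home
; layer 1
G0 Z2.62
G0 X0.00 Y0.00
G1 X12.00 Y0.00
G1 X12.00 Y4.00
G1 X4.00 Y4.00
G1 X4.00 Y22.00
G1 X0.00 Y22.00
G1 X0.00 Y0.00
; layer 2
G0 Z5.25
G0 X0.00 Y0.00
G1 X12.00 Y0.00
G1 X12.00 Y4.00
G1 X4.00 Y4.00
G1 X4.00 Y22.00
G1 X0.00 Y22.00
G1 X0.00 Y0.00
; layer 3
G0 Z7.88
G0 X0.00 Y0.00
G1 X12.00 Y0.00
G1 X12.00 Y4.00
G1 X4.00 Y4.00
G1 X4.00 Y22.00
G1 X0.00 Y22.00
G1 X0.00 Y0.00
; layer 4
G0 Z10.50
G0 X0.00 Y0.00
G1 X12.00 Y0.00
G1 X12.00 Y4.00
G1 X4.00 Y4.00
G1 X4.00 Y22.00
G1 X0.00 Y22.00
G1 X0.00 Y0.00
; layer 5
G0 Z13.12
G0 X0.00 Y0.00
G1 X12.00 Y0.00
G1 X12.00 Y4.00
G1 X4.00 Y4.00
G1 X4.00 Y22.00
G1 X0.00 Y22.00
G1 X0.00 Y0.00
; layer 6
G0 Z15.75
G0 X0.00 Y0.00
G1 X12.00 Y0.00
G1 X12.00 Y4.00
G1 X4.00 Y4.00
G1 X4.00 Y22.00
G1 X0.00 Y22.00
G1 X0.00 Y0.00
; layer 7
G0 Z18.38
G0 X0.00 Y0.00
G1 X12.00 Y0.00
G1 X12.00 Y4.00
G1 X4.00 Y4.00
G1 X4.00 Y22.00
G1 X0.00 Y22.00
G1 X0.00 Y0.00
; layer 8
G0 Z21.00
G0 X0.00 Y0.00
G1 X12.00 Y0.00
G1 X12.00 Y4.00
G1 X4.00 Y4.00
G1 X4.00 Y22.00
G1 X0.00 Y22.00
G1 X0.00 Y0.00
M2 ; end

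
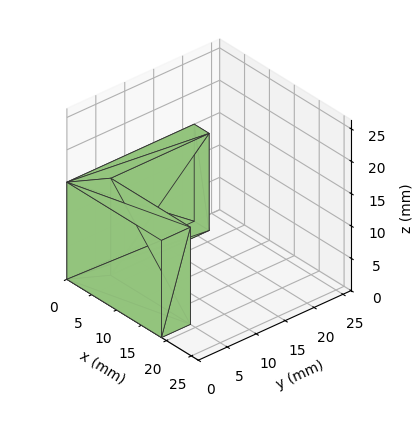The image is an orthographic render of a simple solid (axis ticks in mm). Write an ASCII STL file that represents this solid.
Reading the render: the shape is an L-shaped prism: outer 19 × 22 mm, arm thicknesses ≈ 5 mm (horizontal) and 3 mm (vertical), extruded 15 mm in z (dimensions read to the nearest mm from the axis ticks). For the STL, each face is triangulated and given an outward normal.

solid part
  facet normal 0.0000 0.0000 -1.0000
    outer loop
      vertex 19.00 5.00 0.00
      vertex 19.00 0.00 0.00
      vertex 0.00 0.00 0.00
    endloop
  endfacet
  facet normal 0.0000 0.0000 -1.0000
    outer loop
      vertex 3.00 5.00 0.00
      vertex 19.00 5.00 0.00
      vertex 0.00 0.00 0.00
    endloop
  endfacet
  facet normal 0.0000 0.0000 -1.0000
    outer loop
      vertex 3.00 22.00 0.00
      vertex 3.00 5.00 0.00
      vertex 0.00 0.00 0.00
    endloop
  endfacet
  facet normal 0.0000 0.0000 -1.0000
    outer loop
      vertex 0.00 22.00 0.00
      vertex 3.00 22.00 0.00
      vertex 0.00 0.00 0.00
    endloop
  endfacet
  facet normal 0.0000 0.0000 1.0000
    outer loop
      vertex 0.00 0.00 15.00
      vertex 19.00 0.00 15.00
      vertex 19.00 5.00 15.00
    endloop
  endfacet
  facet normal 0.0000 0.0000 1.0000
    outer loop
      vertex 0.00 0.00 15.00
      vertex 19.00 5.00 15.00
      vertex 3.00 5.00 15.00
    endloop
  endfacet
  facet normal 0.0000 0.0000 1.0000
    outer loop
      vertex 0.00 0.00 15.00
      vertex 3.00 5.00 15.00
      vertex 3.00 22.00 15.00
    endloop
  endfacet
  facet normal 0.0000 0.0000 1.0000
    outer loop
      vertex 0.00 0.00 15.00
      vertex 3.00 22.00 15.00
      vertex 0.00 22.00 15.00
    endloop
  endfacet
  facet normal 0.0000 -1.0000 0.0000
    outer loop
      vertex 0.00 0.00 0.00
      vertex 19.00 0.00 0.00
      vertex 19.00 0.00 15.00
    endloop
  endfacet
  facet normal 0.0000 -1.0000 0.0000
    outer loop
      vertex 0.00 0.00 0.00
      vertex 19.00 0.00 15.00
      vertex 0.00 0.00 15.00
    endloop
  endfacet
  facet normal 1.0000 0.0000 0.0000
    outer loop
      vertex 19.00 0.00 0.00
      vertex 19.00 5.00 0.00
      vertex 19.00 5.00 15.00
    endloop
  endfacet
  facet normal 1.0000 0.0000 0.0000
    outer loop
      vertex 19.00 0.00 0.00
      vertex 19.00 5.00 15.00
      vertex 19.00 0.00 15.00
    endloop
  endfacet
  facet normal 0.0000 1.0000 0.0000
    outer loop
      vertex 19.00 5.00 0.00
      vertex 3.00 5.00 0.00
      vertex 3.00 5.00 15.00
    endloop
  endfacet
  facet normal 0.0000 1.0000 0.0000
    outer loop
      vertex 19.00 5.00 0.00
      vertex 3.00 5.00 15.00
      vertex 19.00 5.00 15.00
    endloop
  endfacet
  facet normal 1.0000 0.0000 0.0000
    outer loop
      vertex 3.00 5.00 0.00
      vertex 3.00 22.00 0.00
      vertex 3.00 22.00 15.00
    endloop
  endfacet
  facet normal 1.0000 0.0000 0.0000
    outer loop
      vertex 3.00 5.00 0.00
      vertex 3.00 22.00 15.00
      vertex 3.00 5.00 15.00
    endloop
  endfacet
  facet normal 0.0000 1.0000 0.0000
    outer loop
      vertex 3.00 22.00 0.00
      vertex 0.00 22.00 0.00
      vertex 0.00 22.00 15.00
    endloop
  endfacet
  facet normal 0.0000 1.0000 0.0000
    outer loop
      vertex 3.00 22.00 0.00
      vertex 0.00 22.00 15.00
      vertex 3.00 22.00 15.00
    endloop
  endfacet
  facet normal -1.0000 0.0000 0.0000
    outer loop
      vertex 0.00 22.00 0.00
      vertex 0.00 0.00 0.00
      vertex 0.00 0.00 15.00
    endloop
  endfacet
  facet normal -1.0000 0.0000 0.0000
    outer loop
      vertex 0.00 22.00 0.00
      vertex 0.00 0.00 15.00
      vertex 0.00 22.00 15.00
    endloop
  endfacet
endsolid part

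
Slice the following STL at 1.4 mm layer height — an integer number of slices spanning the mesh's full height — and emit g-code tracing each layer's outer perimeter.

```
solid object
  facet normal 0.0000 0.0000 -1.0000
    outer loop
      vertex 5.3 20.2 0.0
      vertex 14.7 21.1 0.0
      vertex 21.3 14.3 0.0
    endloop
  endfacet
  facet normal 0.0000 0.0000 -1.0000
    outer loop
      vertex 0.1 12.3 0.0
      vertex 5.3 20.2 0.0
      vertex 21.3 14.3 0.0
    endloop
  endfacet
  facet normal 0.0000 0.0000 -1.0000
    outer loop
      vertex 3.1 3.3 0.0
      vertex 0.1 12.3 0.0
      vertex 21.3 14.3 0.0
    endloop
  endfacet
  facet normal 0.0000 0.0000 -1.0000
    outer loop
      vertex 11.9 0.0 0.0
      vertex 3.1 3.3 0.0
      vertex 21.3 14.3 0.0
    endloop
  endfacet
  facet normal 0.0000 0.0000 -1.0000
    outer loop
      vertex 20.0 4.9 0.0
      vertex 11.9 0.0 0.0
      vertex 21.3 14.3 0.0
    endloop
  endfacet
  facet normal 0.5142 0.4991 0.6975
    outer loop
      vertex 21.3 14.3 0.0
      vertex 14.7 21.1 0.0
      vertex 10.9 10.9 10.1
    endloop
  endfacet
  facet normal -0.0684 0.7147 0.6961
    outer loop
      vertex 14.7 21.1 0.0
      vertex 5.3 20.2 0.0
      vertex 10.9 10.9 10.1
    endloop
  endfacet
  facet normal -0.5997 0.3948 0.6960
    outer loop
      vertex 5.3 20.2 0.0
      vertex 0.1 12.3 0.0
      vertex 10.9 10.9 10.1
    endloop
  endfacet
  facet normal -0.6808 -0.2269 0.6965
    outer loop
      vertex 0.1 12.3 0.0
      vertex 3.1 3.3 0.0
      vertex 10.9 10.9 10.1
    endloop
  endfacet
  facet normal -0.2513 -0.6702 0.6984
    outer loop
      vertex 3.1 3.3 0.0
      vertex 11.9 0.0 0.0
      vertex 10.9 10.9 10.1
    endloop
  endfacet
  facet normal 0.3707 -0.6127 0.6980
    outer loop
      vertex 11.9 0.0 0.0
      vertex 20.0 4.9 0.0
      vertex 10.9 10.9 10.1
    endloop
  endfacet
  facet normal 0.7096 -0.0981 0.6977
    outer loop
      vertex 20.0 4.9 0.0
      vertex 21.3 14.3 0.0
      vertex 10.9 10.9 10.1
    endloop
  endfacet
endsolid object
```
; perimeter-only toolpath
G21 ; units = mm
G90 ; absolute positioning
G28 ; home
; layer 1
G0 Z1.4
G0 X19.8 Y13.8
G1 X14.2 Y19.6
G1 X6.1 Y18.9
G1 X1.6 Y12.1
G1 X4.2 Y4.4
G1 X11.8 Y1.6
G1 X18.7 Y5.8
G1 X19.8 Y13.8
; layer 2
G0 Z2.9
G0 X18.3 Y13.3
G1 X13.6 Y18.2
G1 X6.9 Y17.5
G1 X3.2 Y11.9
G1 X5.3 Y5.5
G1 X11.6 Y3.1
G1 X17.4 Y6.6
G1 X18.3 Y13.3
; layer 3
G0 Z4.3
G0 X16.8 Y12.8
G1 X13.1 Y16.7
G1 X7.7 Y16.2
G1 X4.7 Y11.7
G1 X6.4 Y6.6
G1 X11.5 Y4.7
G1 X16.1 Y7.5
G1 X16.8 Y12.8
; layer 4
G0 Z5.8
G0 X15.4 Y12.4
G1 X12.5 Y15.3
G1 X8.5 Y14.9
G1 X6.3 Y11.5
G1 X7.6 Y7.6
G1 X11.3 Y6.2
G1 X14.8 Y8.3
G1 X15.4 Y12.4
; layer 5
G0 Z7.2
G0 X13.9 Y11.9
G1 X12.0 Y13.8
G1 X9.3 Y13.6
G1 X7.8 Y11.3
G1 X8.7 Y8.7
G1 X11.2 Y7.8
G1 X13.5 Y9.2
G1 X13.9 Y11.9
; layer 6
G0 Z8.7
G0 X12.4 Y11.4
G1 X11.4 Y12.4
G1 X10.1 Y12.2
G1 X9.4 Y11.1
G1 X9.8 Y9.8
G1 X11.0 Y9.3
G1 X12.2 Y10.0
G1 X12.4 Y11.4
M2 ; end

The solid is a regular 7-sided pyramid, base circumscribed radius ≈ 10.9 mm, apex at z ≈ 10.1 mm. Slicing at Δz = 1.4 mm — 7 equal slices spanning the solid's height, so layer i sits at z = i·h/7 — gives 6 non-empty perimeters. Each is a 7-segment closed polygon; G0 lifts to the layer z and rapids to the start vertex, then G1 traces the edges. The cross-section shrinks linearly with z (the slice at the apex is degenerate and omitted).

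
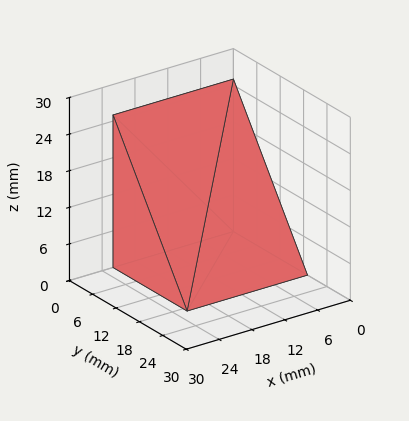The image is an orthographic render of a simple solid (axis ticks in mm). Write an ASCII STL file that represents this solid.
Reading the render: the shape is a wedge (ramp): 22 × 19 mm base, rising to 25 mm along the y=0 edge and sloping linearly to z=0 at y=19 (dimensions read to the nearest mm from the axis ticks). For the STL, each face is triangulated and given an outward normal.

solid part
  facet normal 0.0000 0.0000 -1.0000
    outer loop
      vertex 22.00 19.00 0.00
      vertex 22.00 0.00 0.00
      vertex 0.00 0.00 0.00
    endloop
  endfacet
  facet normal 0.0000 0.0000 -1.0000
    outer loop
      vertex 0.00 19.00 0.00
      vertex 22.00 19.00 0.00
      vertex 0.00 0.00 0.00
    endloop
  endfacet
  facet normal 0.0000 -1.0000 0.0000
    outer loop
      vertex 0.00 0.00 0.00
      vertex 22.00 0.00 0.00
      vertex 22.00 0.00 25.00
    endloop
  endfacet
  facet normal 0.0000 -1.0000 0.0000
    outer loop
      vertex 0.00 0.00 0.00
      vertex 22.00 0.00 25.00
      vertex 0.00 0.00 25.00
    endloop
  endfacet
  facet normal 0.0000 0.7962 0.6051
    outer loop
      vertex 0.00 0.00 25.00
      vertex 22.00 0.00 25.00
      vertex 22.00 19.00 0.00
    endloop
  endfacet
  facet normal 0.0000 0.7962 0.6051
    outer loop
      vertex 0.00 0.00 25.00
      vertex 22.00 19.00 0.00
      vertex 0.00 19.00 0.00
    endloop
  endfacet
  facet normal -1.0000 0.0000 0.0000
    outer loop
      vertex 0.00 0.00 25.00
      vertex 0.00 19.00 0.00
      vertex 0.00 0.00 0.00
    endloop
  endfacet
  facet normal 1.0000 0.0000 0.0000
    outer loop
      vertex 22.00 0.00 0.00
      vertex 22.00 19.00 0.00
      vertex 22.00 0.00 25.00
    endloop
  endfacet
endsolid part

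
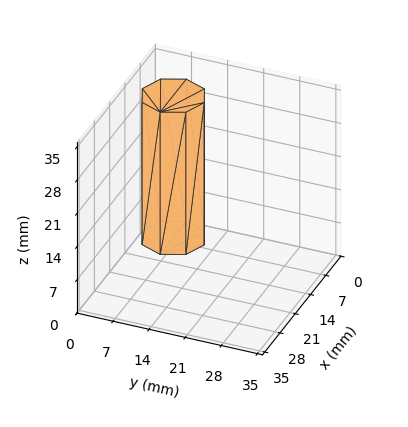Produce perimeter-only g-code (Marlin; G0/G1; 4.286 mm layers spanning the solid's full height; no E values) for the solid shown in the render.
Reading the render: the shape is a regular 8-sided prism (a cylinder approximated with 8 flat sides), circumscribed radius ≈ 6 mm, height ≈ 30 mm (dimensions read to the nearest mm from the axis ticks). For the g-code, the solid's height is divided into equal slices at the stated Δz and each level perimeter traced with G1 moves after a G0 lift.

; perimeter-only toolpath
G21 ; units = mm
G90 ; absolute positioning
G28 ; home
; layer 1
G0 Z4.286
G0 X12.000 Y6.000
G1 X10.243 Y10.243
G1 X6.000 Y12.000
G1 X1.757 Y10.243
G1 X0.000 Y6.000
G1 X1.757 Y1.757
G1 X6.000 Y0.000
G1 X10.243 Y1.757
G1 X12.000 Y6.000
; layer 2
G0 Z8.571
G0 X12.000 Y6.000
G1 X10.243 Y10.243
G1 X6.000 Y12.000
G1 X1.757 Y10.243
G1 X0.000 Y6.000
G1 X1.757 Y1.757
G1 X6.000 Y0.000
G1 X10.243 Y1.757
G1 X12.000 Y6.000
; layer 3
G0 Z12.857
G0 X12.000 Y6.000
G1 X10.243 Y10.243
G1 X6.000 Y12.000
G1 X1.757 Y10.243
G1 X0.000 Y6.000
G1 X1.757 Y1.757
G1 X6.000 Y0.000
G1 X10.243 Y1.757
G1 X12.000 Y6.000
; layer 4
G0 Z17.143
G0 X12.000 Y6.000
G1 X10.243 Y10.243
G1 X6.000 Y12.000
G1 X1.757 Y10.243
G1 X0.000 Y6.000
G1 X1.757 Y1.757
G1 X6.000 Y0.000
G1 X10.243 Y1.757
G1 X12.000 Y6.000
; layer 5
G0 Z21.429
G0 X12.000 Y6.000
G1 X10.243 Y10.243
G1 X6.000 Y12.000
G1 X1.757 Y10.243
G1 X0.000 Y6.000
G1 X1.757 Y1.757
G1 X6.000 Y0.000
G1 X10.243 Y1.757
G1 X12.000 Y6.000
; layer 6
G0 Z25.714
G0 X12.000 Y6.000
G1 X10.243 Y10.243
G1 X6.000 Y12.000
G1 X1.757 Y10.243
G1 X0.000 Y6.000
G1 X1.757 Y1.757
G1 X6.000 Y0.000
G1 X10.243 Y1.757
G1 X12.000 Y6.000
; layer 7
G0 Z30.000
G0 X12.000 Y6.000
G1 X10.243 Y10.243
G1 X6.000 Y12.000
G1 X1.757 Y10.243
G1 X0.000 Y6.000
G1 X1.757 Y1.757
G1 X6.000 Y0.000
G1 X10.243 Y1.757
G1 X12.000 Y6.000
M2 ; end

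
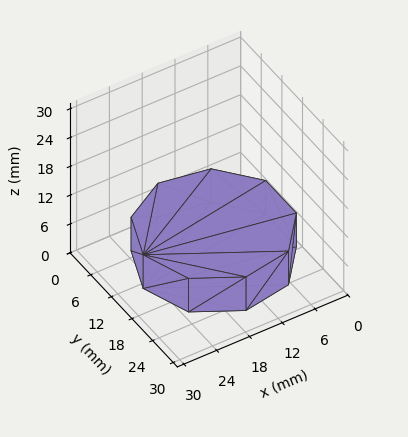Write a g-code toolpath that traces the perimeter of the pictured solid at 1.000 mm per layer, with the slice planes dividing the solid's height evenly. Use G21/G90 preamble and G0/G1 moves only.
Reading the render: the shape is a regular 9-sided prism (a cylinder approximated with 9 flat sides), circumscribed radius ≈ 13 mm, height ≈ 7 mm (dimensions read to the nearest mm from the axis ticks). For the g-code, the solid's height is divided into equal slices at the stated Δz and each level perimeter traced with G1 moves after a G0 lift.

; perimeter-only toolpath
G21 ; units = mm
G90 ; absolute positioning
G28 ; home
; layer 1
G0 Z1.000
G0 X26.000 Y13.000
G1 X22.959 Y21.356
G1 X15.257 Y25.803
G1 X6.500 Y24.258
G1 X0.784 Y17.446
G1 X0.784 Y8.554
G1 X6.500 Y1.742
G1 X15.257 Y0.197
G1 X22.959 Y4.644
G1 X26.000 Y13.000
; layer 2
G0 Z2.000
G0 X26.000 Y13.000
G1 X22.959 Y21.356
G1 X15.257 Y25.803
G1 X6.500 Y24.258
G1 X0.784 Y17.446
G1 X0.784 Y8.554
G1 X6.500 Y1.742
G1 X15.257 Y0.197
G1 X22.959 Y4.644
G1 X26.000 Y13.000
; layer 3
G0 Z3.000
G0 X26.000 Y13.000
G1 X22.959 Y21.356
G1 X15.257 Y25.803
G1 X6.500 Y24.258
G1 X0.784 Y17.446
G1 X0.784 Y8.554
G1 X6.500 Y1.742
G1 X15.257 Y0.197
G1 X22.959 Y4.644
G1 X26.000 Y13.000
; layer 4
G0 Z4.000
G0 X26.000 Y13.000
G1 X22.959 Y21.356
G1 X15.257 Y25.803
G1 X6.500 Y24.258
G1 X0.784 Y17.446
G1 X0.784 Y8.554
G1 X6.500 Y1.742
G1 X15.257 Y0.197
G1 X22.959 Y4.644
G1 X26.000 Y13.000
; layer 5
G0 Z5.000
G0 X26.000 Y13.000
G1 X22.959 Y21.356
G1 X15.257 Y25.803
G1 X6.500 Y24.258
G1 X0.784 Y17.446
G1 X0.784 Y8.554
G1 X6.500 Y1.742
G1 X15.257 Y0.197
G1 X22.959 Y4.644
G1 X26.000 Y13.000
; layer 6
G0 Z6.000
G0 X26.000 Y13.000
G1 X22.959 Y21.356
G1 X15.257 Y25.803
G1 X6.500 Y24.258
G1 X0.784 Y17.446
G1 X0.784 Y8.554
G1 X6.500 Y1.742
G1 X15.257 Y0.197
G1 X22.959 Y4.644
G1 X26.000 Y13.000
; layer 7
G0 Z7.000
G0 X26.000 Y13.000
G1 X22.959 Y21.356
G1 X15.257 Y25.803
G1 X6.500 Y24.258
G1 X0.784 Y17.446
G1 X0.784 Y8.554
G1 X6.500 Y1.742
G1 X15.257 Y0.197
G1 X22.959 Y4.644
G1 X26.000 Y13.000
M2 ; end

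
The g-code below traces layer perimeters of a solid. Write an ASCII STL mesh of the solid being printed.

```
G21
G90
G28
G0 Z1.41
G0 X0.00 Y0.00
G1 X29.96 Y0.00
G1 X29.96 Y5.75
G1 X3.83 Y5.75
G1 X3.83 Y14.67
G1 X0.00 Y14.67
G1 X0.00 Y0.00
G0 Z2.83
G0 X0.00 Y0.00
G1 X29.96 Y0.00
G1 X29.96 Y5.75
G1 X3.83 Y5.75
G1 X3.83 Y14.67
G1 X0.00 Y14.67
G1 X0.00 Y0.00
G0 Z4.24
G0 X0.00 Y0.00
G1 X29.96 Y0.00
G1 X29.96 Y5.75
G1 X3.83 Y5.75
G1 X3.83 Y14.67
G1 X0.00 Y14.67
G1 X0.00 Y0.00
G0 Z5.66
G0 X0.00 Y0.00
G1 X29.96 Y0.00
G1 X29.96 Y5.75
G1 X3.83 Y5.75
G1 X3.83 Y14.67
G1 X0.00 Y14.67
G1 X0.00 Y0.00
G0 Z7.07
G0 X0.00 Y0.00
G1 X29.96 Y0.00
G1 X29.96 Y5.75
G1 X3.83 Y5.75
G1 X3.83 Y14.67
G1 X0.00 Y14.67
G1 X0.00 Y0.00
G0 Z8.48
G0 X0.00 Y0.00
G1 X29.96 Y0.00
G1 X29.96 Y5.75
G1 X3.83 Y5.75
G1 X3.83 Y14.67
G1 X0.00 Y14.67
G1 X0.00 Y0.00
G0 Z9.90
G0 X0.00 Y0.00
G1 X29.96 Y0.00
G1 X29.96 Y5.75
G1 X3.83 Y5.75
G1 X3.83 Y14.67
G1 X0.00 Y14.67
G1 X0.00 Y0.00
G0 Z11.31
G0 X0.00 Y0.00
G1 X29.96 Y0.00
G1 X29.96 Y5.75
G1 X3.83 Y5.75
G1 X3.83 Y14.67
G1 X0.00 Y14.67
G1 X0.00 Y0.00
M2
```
solid part
  facet normal 0.0000 0.0000 -1.0000
    outer loop
      vertex 29.96 5.75 0.00
      vertex 29.96 0.00 0.00
      vertex 0.00 0.00 0.00
    endloop
  endfacet
  facet normal 0.0000 0.0000 -1.0000
    outer loop
      vertex 3.83 5.75 0.00
      vertex 29.96 5.75 0.00
      vertex 0.00 0.00 0.00
    endloop
  endfacet
  facet normal 0.0000 0.0000 -1.0000
    outer loop
      vertex 3.83 14.67 0.00
      vertex 3.83 5.75 0.00
      vertex 0.00 0.00 0.00
    endloop
  endfacet
  facet normal 0.0000 0.0000 -1.0000
    outer loop
      vertex 0.00 14.67 0.00
      vertex 3.83 14.67 0.00
      vertex 0.00 0.00 0.00
    endloop
  endfacet
  facet normal 0.0000 0.0000 1.0000
    outer loop
      vertex 0.00 0.00 11.31
      vertex 29.96 0.00 11.31
      vertex 29.96 5.75 11.31
    endloop
  endfacet
  facet normal 0.0000 0.0000 1.0000
    outer loop
      vertex 0.00 0.00 11.31
      vertex 29.96 5.75 11.31
      vertex 3.83 5.75 11.31
    endloop
  endfacet
  facet normal 0.0000 0.0000 1.0000
    outer loop
      vertex 0.00 0.00 11.31
      vertex 3.83 5.75 11.31
      vertex 3.83 14.67 11.31
    endloop
  endfacet
  facet normal 0.0000 0.0000 1.0000
    outer loop
      vertex 0.00 0.00 11.31
      vertex 3.83 14.67 11.31
      vertex 0.00 14.67 11.31
    endloop
  endfacet
  facet normal 0.0000 -1.0000 0.0000
    outer loop
      vertex 0.00 0.00 0.00
      vertex 29.96 0.00 0.00
      vertex 29.96 0.00 11.31
    endloop
  endfacet
  facet normal 0.0000 -1.0000 0.0000
    outer loop
      vertex 0.00 0.00 0.00
      vertex 29.96 0.00 11.31
      vertex 0.00 0.00 11.31
    endloop
  endfacet
  facet normal 1.0000 0.0000 0.0000
    outer loop
      vertex 29.96 0.00 0.00
      vertex 29.96 5.75 0.00
      vertex 29.96 5.75 11.31
    endloop
  endfacet
  facet normal 1.0000 0.0000 0.0000
    outer loop
      vertex 29.96 0.00 0.00
      vertex 29.96 5.75 11.31
      vertex 29.96 0.00 11.31
    endloop
  endfacet
  facet normal 0.0000 1.0000 0.0000
    outer loop
      vertex 29.96 5.75 0.00
      vertex 3.83 5.75 0.00
      vertex 3.83 5.75 11.31
    endloop
  endfacet
  facet normal 0.0000 1.0000 0.0000
    outer loop
      vertex 29.96 5.75 0.00
      vertex 3.83 5.75 11.31
      vertex 29.96 5.75 11.31
    endloop
  endfacet
  facet normal 1.0000 0.0000 0.0000
    outer loop
      vertex 3.83 5.75 0.00
      vertex 3.83 14.67 0.00
      vertex 3.83 14.67 11.31
    endloop
  endfacet
  facet normal 1.0000 0.0000 0.0000
    outer loop
      vertex 3.83 5.75 0.00
      vertex 3.83 14.67 11.31
      vertex 3.83 5.75 11.31
    endloop
  endfacet
  facet normal 0.0000 1.0000 0.0000
    outer loop
      vertex 3.83 14.67 0.00
      vertex 0.00 14.67 0.00
      vertex 0.00 14.67 11.31
    endloop
  endfacet
  facet normal 0.0000 1.0000 0.0000
    outer loop
      vertex 3.83 14.67 0.00
      vertex 0.00 14.67 11.31
      vertex 3.83 14.67 11.31
    endloop
  endfacet
  facet normal -1.0000 0.0000 0.0000
    outer loop
      vertex 0.00 14.67 0.00
      vertex 0.00 0.00 0.00
      vertex 0.00 0.00 11.31
    endloop
  endfacet
  facet normal -1.0000 0.0000 0.0000
    outer loop
      vertex 0.00 14.67 0.00
      vertex 0.00 0.00 11.31
      vertex 0.00 14.67 11.31
    endloop
  endfacet
endsolid part

The G0 Z moves step by Δz≈1.41 mm. Every layer's G1 loop is the same polygon, so the solid is a straight extrusion of it from z=0 to z≈11.3. Closing with flat bottom and top caps and triangulating gives 20 facets — an L-shaped prism: outer 30 × 14.7 mm, arm thicknesses ≈ 5.75 mm (horizontal) and 3.83 mm (vertical), extruded 11.3 mm in z.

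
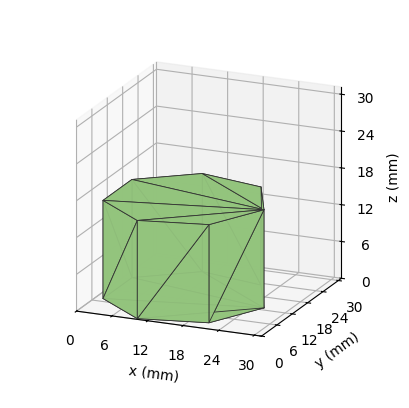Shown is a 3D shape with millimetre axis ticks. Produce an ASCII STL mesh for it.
Reading the render: the shape is a regular 7-sided prism (a cylinder approximated with 7 flat sides), circumscribed radius ≈ 13 mm, height ≈ 16 mm (dimensions read to the nearest mm from the axis ticks). For the STL, each face is triangulated and given an outward normal.

solid part
  facet normal 0.0000 0.0000 -1.0000
    outer loop
      vertex 10.11 25.67 0.00
      vertex 21.11 23.16 0.00
      vertex 26.00 13.00 0.00
    endloop
  endfacet
  facet normal 0.0000 0.0000 -1.0000
    outer loop
      vertex 1.29 18.64 0.00
      vertex 10.11 25.67 0.00
      vertex 26.00 13.00 0.00
    endloop
  endfacet
  facet normal 0.0000 0.0000 -1.0000
    outer loop
      vertex 1.29 7.36 0.00
      vertex 1.29 18.64 0.00
      vertex 26.00 13.00 0.00
    endloop
  endfacet
  facet normal 0.0000 0.0000 -1.0000
    outer loop
      vertex 10.11 0.33 0.00
      vertex 1.29 7.36 0.00
      vertex 26.00 13.00 0.00
    endloop
  endfacet
  facet normal 0.0000 0.0000 -1.0000
    outer loop
      vertex 21.11 2.84 0.00
      vertex 10.11 0.33 0.00
      vertex 26.00 13.00 0.00
    endloop
  endfacet
  facet normal 0.0000 0.0000 1.0000
    outer loop
      vertex 26.00 13.00 16.00
      vertex 21.11 23.16 16.00
      vertex 10.11 25.67 16.00
    endloop
  endfacet
  facet normal 0.0000 0.0000 1.0000
    outer loop
      vertex 26.00 13.00 16.00
      vertex 10.11 25.67 16.00
      vertex 1.29 18.64 16.00
    endloop
  endfacet
  facet normal 0.0000 0.0000 1.0000
    outer loop
      vertex 26.00 13.00 16.00
      vertex 1.29 18.64 16.00
      vertex 1.29 7.36 16.00
    endloop
  endfacet
  facet normal 0.0000 0.0000 1.0000
    outer loop
      vertex 26.00 13.00 16.00
      vertex 1.29 7.36 16.00
      vertex 10.11 0.33 16.00
    endloop
  endfacet
  facet normal 0.0000 0.0000 1.0000
    outer loop
      vertex 26.00 13.00 16.00
      vertex 10.11 0.33 16.00
      vertex 21.11 2.84 16.00
    endloop
  endfacet
  facet normal 0.9011 0.4337 0.0000
    outer loop
      vertex 26.00 13.00 0.00
      vertex 21.11 23.16 0.00
      vertex 21.11 23.16 16.00
    endloop
  endfacet
  facet normal 0.9011 0.4337 0.0000
    outer loop
      vertex 26.00 13.00 0.00
      vertex 21.11 23.16 16.00
      vertex 26.00 13.00 16.00
    endloop
  endfacet
  facet normal 0.2225 0.9749 0.0000
    outer loop
      vertex 21.11 23.16 0.00
      vertex 10.11 25.67 0.00
      vertex 10.11 25.67 16.00
    endloop
  endfacet
  facet normal 0.2225 0.9749 0.0000
    outer loop
      vertex 21.11 23.16 0.00
      vertex 10.11 25.67 16.00
      vertex 21.11 23.16 16.00
    endloop
  endfacet
  facet normal -0.6233 0.7820 0.0000
    outer loop
      vertex 10.11 25.67 0.00
      vertex 1.29 18.64 0.00
      vertex 1.29 18.64 16.00
    endloop
  endfacet
  facet normal -0.6233 0.7820 0.0000
    outer loop
      vertex 10.11 25.67 0.00
      vertex 1.29 18.64 16.00
      vertex 10.11 25.67 16.00
    endloop
  endfacet
  facet normal -1.0000 0.0000 0.0000
    outer loop
      vertex 1.29 18.64 0.00
      vertex 1.29 7.36 0.00
      vertex 1.29 7.36 16.00
    endloop
  endfacet
  facet normal -1.0000 0.0000 0.0000
    outer loop
      vertex 1.29 18.64 0.00
      vertex 1.29 7.36 16.00
      vertex 1.29 18.64 16.00
    endloop
  endfacet
  facet normal -0.6233 -0.7820 0.0000
    outer loop
      vertex 1.29 7.36 0.00
      vertex 10.11 0.33 0.00
      vertex 10.11 0.33 16.00
    endloop
  endfacet
  facet normal -0.6233 -0.7820 0.0000
    outer loop
      vertex 1.29 7.36 0.00
      vertex 10.11 0.33 16.00
      vertex 1.29 7.36 16.00
    endloop
  endfacet
  facet normal 0.2225 -0.9749 0.0000
    outer loop
      vertex 10.11 0.33 0.00
      vertex 21.11 2.84 0.00
      vertex 21.11 2.84 16.00
    endloop
  endfacet
  facet normal 0.2225 -0.9749 0.0000
    outer loop
      vertex 10.11 0.33 0.00
      vertex 21.11 2.84 16.00
      vertex 10.11 0.33 16.00
    endloop
  endfacet
  facet normal 0.9011 -0.4337 0.0000
    outer loop
      vertex 21.11 2.84 0.00
      vertex 26.00 13.00 0.00
      vertex 26.00 13.00 16.00
    endloop
  endfacet
  facet normal 0.9011 -0.4337 0.0000
    outer loop
      vertex 21.11 2.84 0.00
      vertex 26.00 13.00 16.00
      vertex 21.11 2.84 16.00
    endloop
  endfacet
endsolid part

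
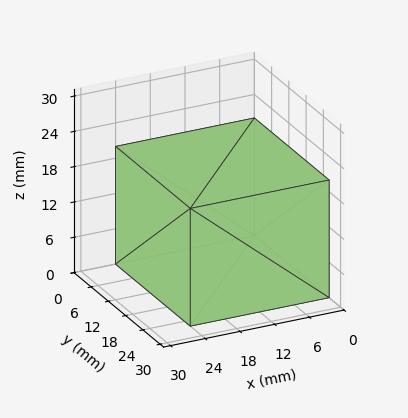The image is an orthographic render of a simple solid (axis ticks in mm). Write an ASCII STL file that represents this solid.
Reading the render: the shape is a rectangular box, roughly 24 × 26 mm footprint and 20 mm tall (dimensions read to the nearest mm from the axis ticks). For the STL, each face is triangulated and given an outward normal.

solid part
  facet normal 0.0000 0.0000 -1.0000
    outer loop
      vertex 24.000 26.000 0.000
      vertex 24.000 0.000 0.000
      vertex 0.000 0.000 0.000
    endloop
  endfacet
  facet normal 0.0000 0.0000 -1.0000
    outer loop
      vertex 0.000 26.000 0.000
      vertex 24.000 26.000 0.000
      vertex 0.000 0.000 0.000
    endloop
  endfacet
  facet normal 0.0000 0.0000 1.0000
    outer loop
      vertex 0.000 0.000 20.000
      vertex 24.000 0.000 20.000
      vertex 24.000 26.000 20.000
    endloop
  endfacet
  facet normal 0.0000 0.0000 1.0000
    outer loop
      vertex 0.000 0.000 20.000
      vertex 24.000 26.000 20.000
      vertex 0.000 26.000 20.000
    endloop
  endfacet
  facet normal 0.0000 -1.0000 0.0000
    outer loop
      vertex 0.000 0.000 0.000
      vertex 24.000 0.000 0.000
      vertex 24.000 0.000 20.000
    endloop
  endfacet
  facet normal 0.0000 -1.0000 0.0000
    outer loop
      vertex 0.000 0.000 0.000
      vertex 24.000 0.000 20.000
      vertex 0.000 0.000 20.000
    endloop
  endfacet
  facet normal 0.0000 1.0000 0.0000
    outer loop
      vertex 24.000 26.000 20.000
      vertex 24.000 26.000 0.000
      vertex 0.000 26.000 0.000
    endloop
  endfacet
  facet normal 0.0000 1.0000 0.0000
    outer loop
      vertex 0.000 26.000 20.000
      vertex 24.000 26.000 20.000
      vertex 0.000 26.000 0.000
    endloop
  endfacet
  facet normal -1.0000 0.0000 0.0000
    outer loop
      vertex 0.000 26.000 20.000
      vertex 0.000 26.000 0.000
      vertex 0.000 0.000 0.000
    endloop
  endfacet
  facet normal -1.0000 0.0000 0.0000
    outer loop
      vertex 0.000 0.000 20.000
      vertex 0.000 26.000 20.000
      vertex 0.000 0.000 0.000
    endloop
  endfacet
  facet normal 1.0000 0.0000 0.0000
    outer loop
      vertex 24.000 0.000 0.000
      vertex 24.000 26.000 0.000
      vertex 24.000 26.000 20.000
    endloop
  endfacet
  facet normal 1.0000 0.0000 0.0000
    outer loop
      vertex 24.000 0.000 0.000
      vertex 24.000 26.000 20.000
      vertex 24.000 0.000 20.000
    endloop
  endfacet
endsolid part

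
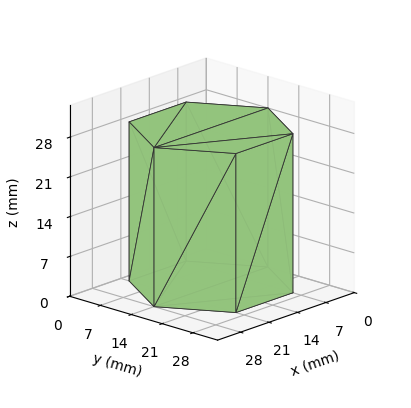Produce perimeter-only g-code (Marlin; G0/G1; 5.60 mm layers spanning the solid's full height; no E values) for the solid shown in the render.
Reading the render: the shape is a regular 6-sided prism (a cylinder approximated with 6 flat sides), circumscribed radius ≈ 14 mm, height ≈ 28 mm (dimensions read to the nearest mm from the axis ticks). For the g-code, the solid's height is divided into equal slices at the stated Δz and each level perimeter traced with G1 moves after a G0 lift.

; perimeter-only toolpath
G21 ; units = mm
G90 ; absolute positioning
G28 ; home
; layer 1
G0 Z5.60
G0 X28.00 Y14.00
G1 X21.00 Y26.12
G1 X7.00 Y26.12
G1 X0.00 Y14.00
G1 X7.00 Y1.88
G1 X21.00 Y1.88
G1 X28.00 Y14.00
; layer 2
G0 Z11.20
G0 X28.00 Y14.00
G1 X21.00 Y26.12
G1 X7.00 Y26.12
G1 X0.00 Y14.00
G1 X7.00 Y1.88
G1 X21.00 Y1.88
G1 X28.00 Y14.00
; layer 3
G0 Z16.80
G0 X28.00 Y14.00
G1 X21.00 Y26.12
G1 X7.00 Y26.12
G1 X0.00 Y14.00
G1 X7.00 Y1.88
G1 X21.00 Y1.88
G1 X28.00 Y14.00
; layer 4
G0 Z22.40
G0 X28.00 Y14.00
G1 X21.00 Y26.12
G1 X7.00 Y26.12
G1 X0.00 Y14.00
G1 X7.00 Y1.88
G1 X21.00 Y1.88
G1 X28.00 Y14.00
; layer 5
G0 Z28.00
G0 X28.00 Y14.00
G1 X21.00 Y26.12
G1 X7.00 Y26.12
G1 X0.00 Y14.00
G1 X7.00 Y1.88
G1 X21.00 Y1.88
G1 X28.00 Y14.00
M2 ; end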